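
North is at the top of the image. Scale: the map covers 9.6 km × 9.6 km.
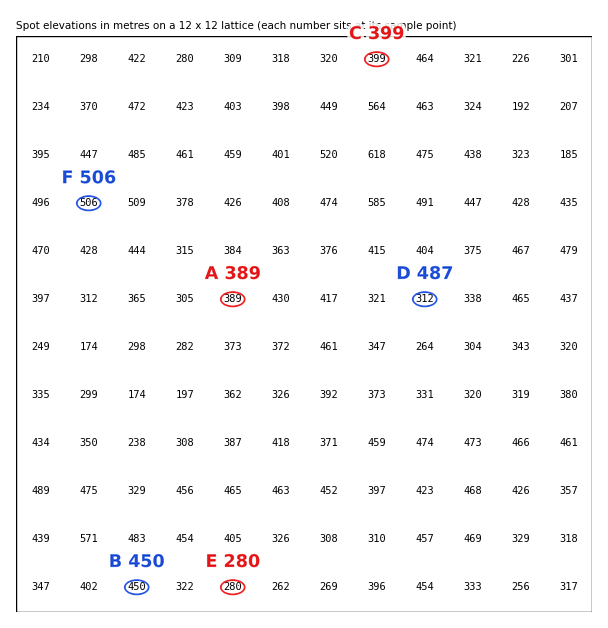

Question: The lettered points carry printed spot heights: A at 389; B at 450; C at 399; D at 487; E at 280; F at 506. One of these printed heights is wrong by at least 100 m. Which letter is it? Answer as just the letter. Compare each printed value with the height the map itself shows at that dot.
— D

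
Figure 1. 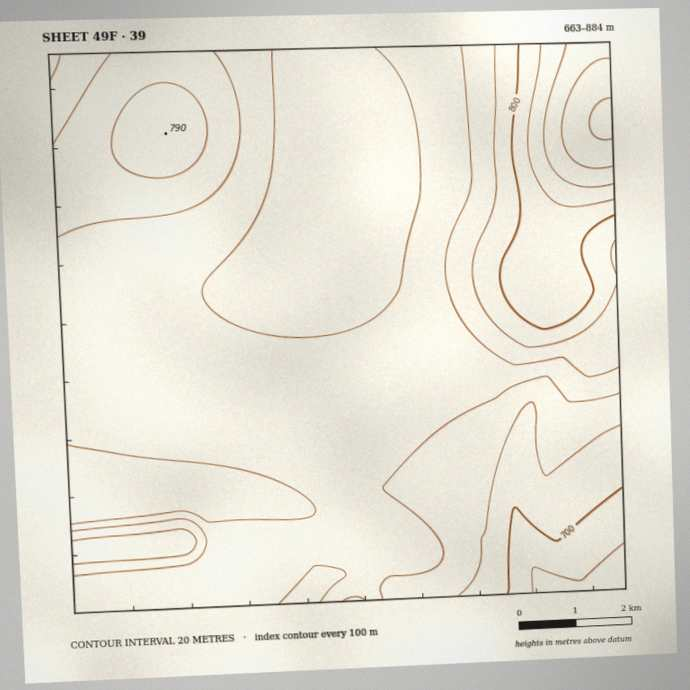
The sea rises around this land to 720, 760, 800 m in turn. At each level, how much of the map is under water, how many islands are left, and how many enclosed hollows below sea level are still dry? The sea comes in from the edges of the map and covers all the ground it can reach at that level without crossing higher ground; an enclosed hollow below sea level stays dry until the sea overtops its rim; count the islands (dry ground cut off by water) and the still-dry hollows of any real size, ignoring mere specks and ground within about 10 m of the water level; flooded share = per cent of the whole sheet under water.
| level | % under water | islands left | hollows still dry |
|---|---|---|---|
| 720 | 8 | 0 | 0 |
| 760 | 72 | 0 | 0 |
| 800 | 92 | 0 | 0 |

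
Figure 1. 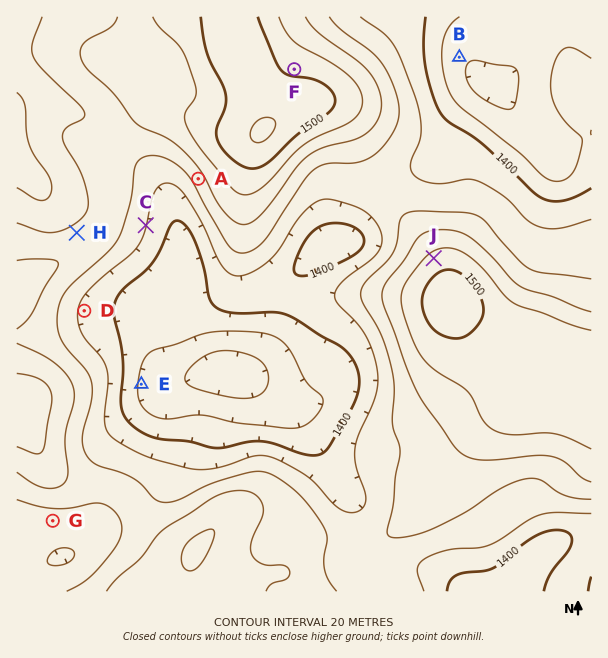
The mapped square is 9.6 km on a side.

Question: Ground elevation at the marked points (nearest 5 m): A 1450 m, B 1365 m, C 1420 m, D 1415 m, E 1375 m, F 1495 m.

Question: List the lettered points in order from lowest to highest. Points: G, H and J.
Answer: G H J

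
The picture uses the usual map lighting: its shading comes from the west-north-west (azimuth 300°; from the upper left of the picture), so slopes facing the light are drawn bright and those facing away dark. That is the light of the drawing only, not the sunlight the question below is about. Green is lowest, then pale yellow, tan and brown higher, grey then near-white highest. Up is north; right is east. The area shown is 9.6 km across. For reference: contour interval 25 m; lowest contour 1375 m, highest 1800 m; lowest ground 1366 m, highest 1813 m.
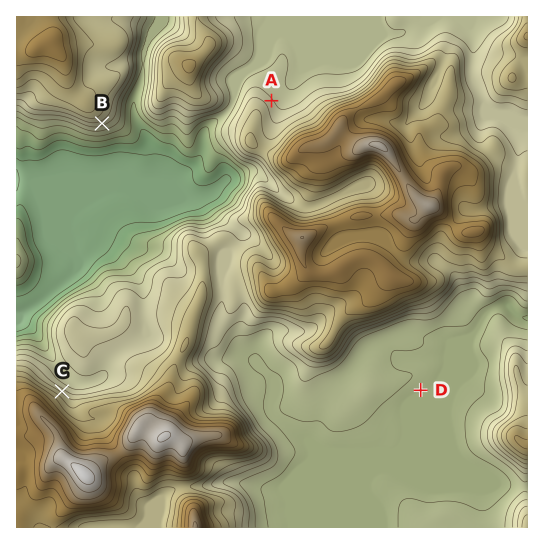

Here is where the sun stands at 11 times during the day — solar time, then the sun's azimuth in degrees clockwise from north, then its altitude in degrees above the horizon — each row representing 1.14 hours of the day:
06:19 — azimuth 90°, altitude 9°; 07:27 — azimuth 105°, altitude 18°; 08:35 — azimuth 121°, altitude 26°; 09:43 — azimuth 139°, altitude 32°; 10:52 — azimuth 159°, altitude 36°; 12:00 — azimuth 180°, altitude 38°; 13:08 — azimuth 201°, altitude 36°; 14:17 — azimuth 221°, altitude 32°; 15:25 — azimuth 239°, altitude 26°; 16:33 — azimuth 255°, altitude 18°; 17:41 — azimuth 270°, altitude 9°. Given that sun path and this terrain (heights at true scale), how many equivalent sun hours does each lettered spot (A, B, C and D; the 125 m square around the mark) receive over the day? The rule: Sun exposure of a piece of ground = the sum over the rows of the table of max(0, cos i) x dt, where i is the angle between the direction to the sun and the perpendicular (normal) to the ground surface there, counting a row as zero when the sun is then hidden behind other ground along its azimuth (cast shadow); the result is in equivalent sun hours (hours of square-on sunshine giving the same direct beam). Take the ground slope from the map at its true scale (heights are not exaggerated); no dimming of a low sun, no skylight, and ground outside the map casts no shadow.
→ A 4.8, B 6.5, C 3.6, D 5.4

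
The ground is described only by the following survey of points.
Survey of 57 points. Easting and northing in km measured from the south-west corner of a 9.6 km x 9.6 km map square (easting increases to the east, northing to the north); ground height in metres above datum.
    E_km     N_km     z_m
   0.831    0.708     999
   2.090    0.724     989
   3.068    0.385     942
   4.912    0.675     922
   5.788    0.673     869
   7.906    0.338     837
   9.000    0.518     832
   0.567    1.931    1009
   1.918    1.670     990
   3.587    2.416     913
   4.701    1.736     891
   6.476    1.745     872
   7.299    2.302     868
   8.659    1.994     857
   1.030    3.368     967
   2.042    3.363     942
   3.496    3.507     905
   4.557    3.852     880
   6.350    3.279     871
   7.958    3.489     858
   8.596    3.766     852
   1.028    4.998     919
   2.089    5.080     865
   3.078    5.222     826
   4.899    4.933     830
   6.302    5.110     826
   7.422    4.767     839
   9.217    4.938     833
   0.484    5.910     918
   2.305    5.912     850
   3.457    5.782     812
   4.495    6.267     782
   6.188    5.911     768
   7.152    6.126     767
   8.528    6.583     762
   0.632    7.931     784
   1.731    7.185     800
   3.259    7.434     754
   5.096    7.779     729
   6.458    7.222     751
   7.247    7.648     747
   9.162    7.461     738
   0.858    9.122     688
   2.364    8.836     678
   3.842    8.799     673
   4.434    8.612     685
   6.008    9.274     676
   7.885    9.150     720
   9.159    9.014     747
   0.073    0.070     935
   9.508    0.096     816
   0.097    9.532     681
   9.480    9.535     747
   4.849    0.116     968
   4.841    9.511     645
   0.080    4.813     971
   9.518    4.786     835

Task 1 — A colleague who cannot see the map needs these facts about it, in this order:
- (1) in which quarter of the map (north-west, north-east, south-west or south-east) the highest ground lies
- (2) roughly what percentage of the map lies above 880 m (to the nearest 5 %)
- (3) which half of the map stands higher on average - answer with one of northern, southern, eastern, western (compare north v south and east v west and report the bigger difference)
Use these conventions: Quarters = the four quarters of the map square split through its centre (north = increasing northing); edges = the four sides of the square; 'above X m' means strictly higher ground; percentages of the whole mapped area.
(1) Look to the south-west quarter for the highest ground.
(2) About 30 % of the map lies above 880 m.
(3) Taken as a whole, the southern half is higher than the northern.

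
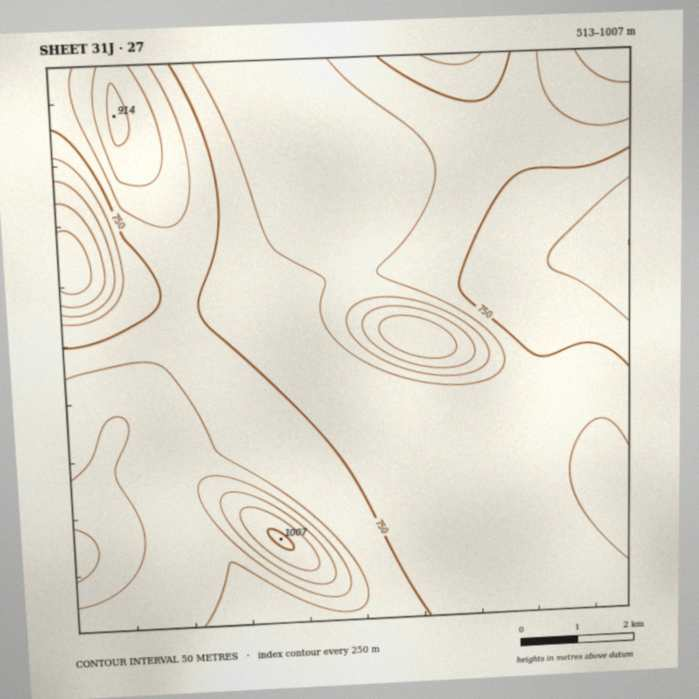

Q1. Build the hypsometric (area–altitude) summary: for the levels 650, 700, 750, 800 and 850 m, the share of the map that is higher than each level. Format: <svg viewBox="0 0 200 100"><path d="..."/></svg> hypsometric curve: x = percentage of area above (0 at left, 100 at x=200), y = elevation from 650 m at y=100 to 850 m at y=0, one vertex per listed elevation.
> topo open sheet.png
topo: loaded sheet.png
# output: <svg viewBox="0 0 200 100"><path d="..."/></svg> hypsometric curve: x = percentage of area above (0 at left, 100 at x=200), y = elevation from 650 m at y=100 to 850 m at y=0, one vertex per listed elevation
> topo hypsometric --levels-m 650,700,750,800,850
<svg viewBox="0 0 200 100"><path d="M191 100l-32-25-72-25-43-25-28-25"/></svg>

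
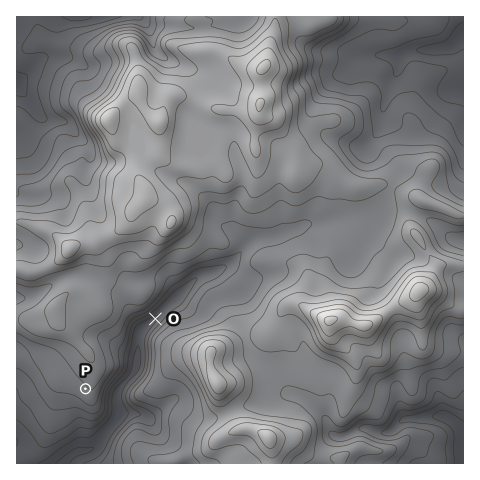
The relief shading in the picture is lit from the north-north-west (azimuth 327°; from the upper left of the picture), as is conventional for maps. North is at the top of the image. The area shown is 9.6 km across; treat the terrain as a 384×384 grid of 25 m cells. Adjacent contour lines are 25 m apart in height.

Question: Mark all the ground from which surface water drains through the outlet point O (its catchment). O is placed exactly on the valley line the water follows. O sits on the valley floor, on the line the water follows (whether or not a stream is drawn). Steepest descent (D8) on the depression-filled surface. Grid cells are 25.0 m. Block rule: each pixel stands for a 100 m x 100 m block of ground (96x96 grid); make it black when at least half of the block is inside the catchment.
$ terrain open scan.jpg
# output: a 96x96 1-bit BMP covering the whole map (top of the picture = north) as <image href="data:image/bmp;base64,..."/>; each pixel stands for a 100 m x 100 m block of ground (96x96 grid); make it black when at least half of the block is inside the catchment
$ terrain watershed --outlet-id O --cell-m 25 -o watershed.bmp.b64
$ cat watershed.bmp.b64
<image width="96" height="96" href="data:image/bmp;base64,Qk2+BAAAAAAAAD4AAAAoAAAAYAAAAGAAAAABAAEAAAAAAIAEAAATCwAAEwsAAAIAAAAAAAAA////AAAAAAAAAAAAAAAAAAAAAAAAAAAAAAAAAAAAAAAAAAAAAAAAAAAAAAAAAAAAAAAAAAAAAAAAAAAAAAAAAAAAAAAAAAAAAAAAAAAAAAAAAAAAAAAAAAAAAAAAAAAAAAAAAAAAAAAAAAAAAAAAAAAAAAAAAAAAAAAAAAAAAAAAAAAAAAAAAAAAAAAAAAAAAAAAAAAAAAAAAAAAAAAAAAAAAAAAAAAAAAAAAAAAAAAAAAAAAAAAAAAAAAAAAAAAAAAAAAAAAAAAAAAAAAAAAAAAAAAAAAAAAAAAAAAAAAAAAAAAAAAAAAAAAAAAAAAAAAAAAAAAAAAAAAAAAAAAAAAAAAAAAAAAAAAAAAAAAAAAAAAAAAAAAAAAAAAAAAAAAAAAAAAAAAAAAAAAAOAAAAAAAAAAAAAAD/gAAAAAAAAAAAAAH/+AAAAAAAAAAAAAP//4AAAAAAAAAAAAf//+AAAAAAAAAAAA////AAAAAAAAAAAB////AAH4AAAAAAAD////AH/8AAAAAAAB////gf/+AAAAAAAA////w///gAAAAAAA////////wAAAAAAB////////8AAAAAAD/////////AAAAAD//////////gAAAAP//////////gAAAAf//////////wAAAA///////////4AAAA///////////8AAAA///////////8AAAA///////////8AAAB///////////4AAAD///////////wAAAH///////////gAAAH///////////gAAAB///////////AAAAAf/////////+AAAAAP/////////+AAAAAH/////////+AAAAAD/////////+AAAAAB/////////+AAAAAB/////////+AAAAAA/////////+AAAAAAf/////////AAAAAAP////////+AAAAAAP////////wAAAAAAf//////+/AAAAAAAf//////4AAAAAAAA///////gAAAAAAAA///////AAAAAAAAA//////+AAAAAAAAAf////8AAAAAAAAAAP////8AAAAAAAAAAD////8AAAAAAAAAAB////4AAAAAAAAAAB////4AAAAAAAAAAB////wAAAAAAAAAAB////gAAAAAAAAAAB////gAAAAAAAAAAB////AAAAAAAAAAAB///+AAAAAAAAAAAB///4AAAAAAAAAAAB///wAAAAAAAAAAAA/8AAAAAAAAAAAAAA/gAAAAAAAAAAAAAAcAAAAAAAAAAAAAAAAAAAAAAAAAAAAAAAAAAAAAAAAAAAAAAAAAAAAAAAAAAAAAAAAAAAAAAAAAAAAAAAAAAAAAAAAAAAAAAAAAAAAAAAAAAAAAAAAAAAAAAAAAAAAAAAAAAAAAAAAAAAAAAAAAAAAAAAAAAAAAAAAAAAAAAAAAAAAAAAAAAAAAAAAAAAAAAAAAAAAAAAAAAAAAAAAAAAAAAAAAAAAAAAAAAAAAAAAAAAAAAAAAAAAAAAAAAAAAAAAAAAAAAAAAAAAAAAAAAAAAAAAAA="/>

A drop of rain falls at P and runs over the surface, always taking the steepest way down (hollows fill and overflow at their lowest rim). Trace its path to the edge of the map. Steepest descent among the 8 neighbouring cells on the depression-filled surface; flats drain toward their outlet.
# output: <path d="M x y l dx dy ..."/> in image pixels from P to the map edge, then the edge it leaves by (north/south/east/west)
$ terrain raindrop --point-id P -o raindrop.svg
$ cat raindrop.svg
<path d="M85 389l-9 9 0 19 2 4 0 30-12 7-7 5"/>
exit: south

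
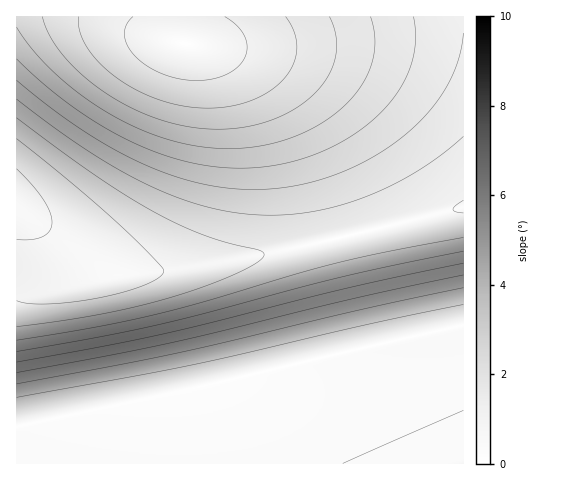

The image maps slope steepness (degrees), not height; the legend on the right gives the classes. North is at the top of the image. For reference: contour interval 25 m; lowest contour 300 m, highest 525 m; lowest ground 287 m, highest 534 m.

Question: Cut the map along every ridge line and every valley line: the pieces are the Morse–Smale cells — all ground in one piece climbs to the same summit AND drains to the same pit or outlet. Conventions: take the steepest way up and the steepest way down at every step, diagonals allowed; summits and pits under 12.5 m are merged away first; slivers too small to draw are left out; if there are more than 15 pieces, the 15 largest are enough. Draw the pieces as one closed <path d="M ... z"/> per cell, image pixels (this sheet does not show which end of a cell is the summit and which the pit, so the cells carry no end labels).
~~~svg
<path d="M463 16l-446 0-1 192 60 41 35 20 11 4 28 0 86-13 59-12 168-41z"/><path d="M463 207l-168 41-59 12-86 13-28 0-11-4-35-20-59-41-1 218 166-34 152-38 127-28 3-1z"/><path d="M463 325l-281 67-162 34-4 1 0 36 447 1z"/>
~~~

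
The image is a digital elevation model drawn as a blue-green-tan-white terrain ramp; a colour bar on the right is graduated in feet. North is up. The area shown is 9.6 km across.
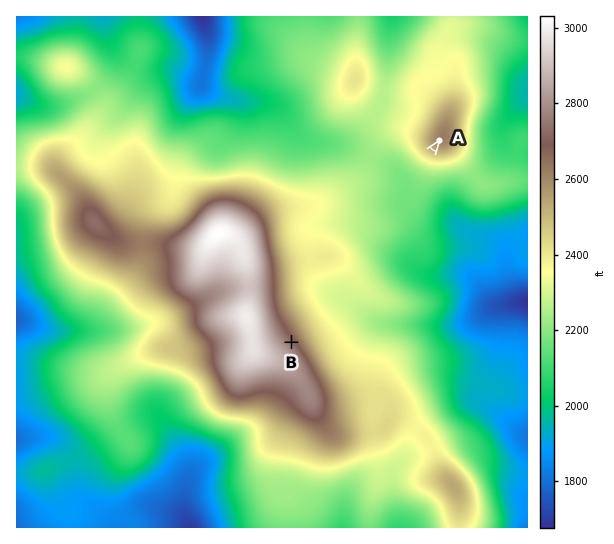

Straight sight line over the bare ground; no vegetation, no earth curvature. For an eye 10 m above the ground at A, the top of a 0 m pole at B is in view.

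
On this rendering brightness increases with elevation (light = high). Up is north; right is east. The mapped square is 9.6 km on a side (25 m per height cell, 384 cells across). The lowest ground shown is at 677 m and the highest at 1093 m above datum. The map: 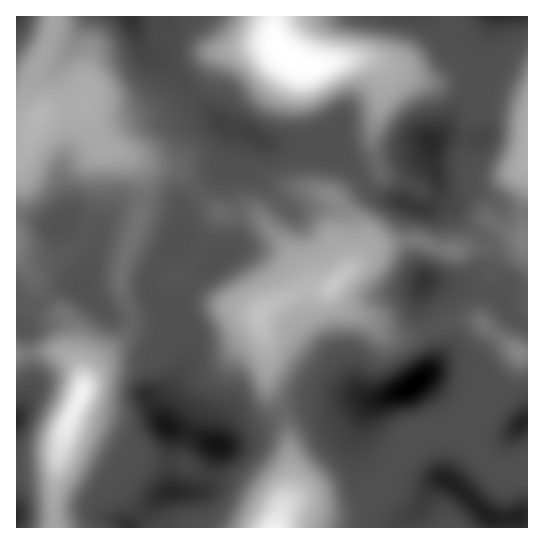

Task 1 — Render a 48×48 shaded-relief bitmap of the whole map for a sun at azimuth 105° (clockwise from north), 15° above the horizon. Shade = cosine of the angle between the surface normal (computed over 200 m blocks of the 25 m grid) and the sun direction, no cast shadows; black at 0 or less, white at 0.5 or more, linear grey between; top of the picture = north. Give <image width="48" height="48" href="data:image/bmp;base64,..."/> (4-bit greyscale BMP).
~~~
<image width="48" height="48" href="data:image/bmp;base64,Qk32BAAAAAAAAHYAAAAoAAAAMAAAADAAAAABAAQAAAAAAIAEAAATCwAAEwsAABAAAAAAAAAAAAAAABEREQAiIiIAMzMzAERERABVVVUAZmZmAHd3dwCIiIgAmZmZAKqqqgC7u7sAzMzMAN3d3QDu7u4A////AAAG3rqqlmZ3d1EAA4zc3tuZmYd3eaqYdxAH7rmZmHZmd2MAAmrMztuYmZh3iql4mSAH78mJmph2ZlQAAVm83tqIiZl3mZdoqjEG39qImrqHdlQgAUerztqIiJqYmGVomTAGz/yYiaqYiHVBAUaKzcmIiJu6hlZ4iCAFz/6oiamIiXVDADaby6h3iJq6hmd4iBAEv//JiJmImoUzIBasuph3eImph3iIdwACrv/qiJmImoYzQha8qYh3d4iIiIiYdgAAjv/8qrqHiYdUVCa7qYh2Z3iIiIiahgAAXf/9u8p2eIdmZVeqmZl2VneIiIibuSAACv/+zMl2eId2ZnmqmZmGVFVneIiKzGMABu//3Kh3d3d1V5qpmqqYdUM1Z4iJq4YgAb//7Jd3d4h0SMypqqqqqWMiRniImZhAAI//7Jh3d3h0ON26qqqazKcxJXiIiKhRAXzv25mHd2d0SM7bmamJvdtyJXh3eKhURXnO2piIdlVlWL3cqZiInN2lNXdlZ4ZEZ4ms2piIdjNVaKzdyph3mry4ZndUV3UjV4iaupiIdjJGearN25h3m6qph3ZmeHZEV4mHipiIdSJFeamsy6mJq6mIh2aIiHdVaJmGeZiIZCNVeamZqqmavKh3dleZiIdmeZh2iZiHUhRVaJmYmaq6u6h3dmeYd4h3iIdnmpiHUhNVZ4mYebzMu6hmd3eId3iZiIdXqoiIdSEkVmd3aL3d3Ll1Z3eId4iZmIZXqoeIh1MiNWZ3ZpvO/sqGZ3eId5mZmYZWq5iIiHZCI1Z3dmm879uHeZiHZrqYiIdVi6mIiIhlMjZ3d2eaztqHiamGZruoiIdlermIiIh2Q0ZmZ3eJvLmIeJmGVruod4hlabqYeIh2RGdkRnd5qoiId3d2Zruoh3h1aLqYd3iGV5hjNnd5uod3ZmZ3Zruph3h2Z6uYdniGaJhkVniaqYh2ZlZ3ZrvKmHiHZ5qodnd2eIdmZ5qqqoiHZmZ2VbzbmIiYeJqoiId3d2ZmaKupqoiYZnZVVavbmImZiaupmYh3dmZmeJmHmpmXVnUjVprLhnmZmqupqYiId3Znd4dnm6mGVnURRpq7hmiJmrupmYiIh3d3iHdoq6mGVnYgJYmrl2eImrupmZiIh3d4iHZZy6qGRncwA3iamHiJqqqYiZiIh3eIiHVJ3bqWVodAAneZmIiauqmYiZiId4iZmHQ43sqYZnhRAWeJiImru6mYmZh3Z4mruoQmz9uZh3hiAWZ5iImsypmYiIh1Vnis7aUlruyqmHhiAHd4h4msy5iIiIdTNWec78dFi93LuYh0AGeHd4m9yoiId4dSNFaL79qHiazMyoh1EFeIdorNuYiHZnZTJGeJve25mZvMuYiGMCWJdorMuYd2RGZTJHiIirzLqazbmIiHUgJ5l3rMuYd1IkZCNXiIiJqqmazKiIiHZQBJqHnMqHd1MSMhNomZh3d4iJqpiIh3dgAouom7l2d2UxEAFYu6qYd3d4iIiIiHdwAHzaiahmd3dTAAFJzLu6h3d3d3iJmHZg=="/>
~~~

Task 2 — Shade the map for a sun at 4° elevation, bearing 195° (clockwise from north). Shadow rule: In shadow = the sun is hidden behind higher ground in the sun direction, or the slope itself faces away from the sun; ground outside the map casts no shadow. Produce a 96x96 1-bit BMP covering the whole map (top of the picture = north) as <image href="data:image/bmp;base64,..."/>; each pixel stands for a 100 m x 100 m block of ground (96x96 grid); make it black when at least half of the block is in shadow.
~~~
<image width="96" height="96" href="data:image/bmp;base64,Qk2+BAAAAAAAAD4AAAAoAAAAYAAAAGAAAAABAAEAAAAAAIAEAAATCwAAEwsAAAIAAAAAAAAA////AAAAAAAA/+AAAAfwAAAAD/8A/8AAAA/gAAAAH/8AfAAgAA/gAAAAP4AAeAB/8AfADAAAf4AAeAA/+AfAHgAA/wAAOAA//AP4PgAD/gAAAAAf+D///gAH/AAAAAAP8D///gAH+AAAAAAAAB///gAH+AAAAAAAAB///gAD4AAAAAAAD5///gABwAAAAAAAP////gAAAAAAAAAA/////gAAAAAAAAAB/+///gAAAAAAAAA//+f//gAAABwAAAB//8f//gAAAB+AAAD//4P//wAAAB+AAAH//AP//wAAAB+AAAH/4AH///AAAA+AAAH+AAD///4AAAcHAAP8AAB////wAAMHgAf4AAA////8AAAHgB/gAAA////+AAADwB/AAAAf////AAADwB+AAAAf////AAABgA8AAAAP/4//AAAAjwAAAAAP/4f/gAAAH4AAAAAH/wH/gAAAH4AAAAAH/wD/gAAAH8AAAAAD/gA/AAAAH8AAAAAB/AAfAAAAH+AAAAAB+AAAAAAAH/AAAAAA+AAAAADgf/AAAAAAcAAAAAP///AAAAAAAAAAAAf///gAAAAAAAAAAB////gAAAAAAAAAAD////gAAAAAAAHAAH9///gAAAAAAAPgAP9j//gAAAAAAAfgA/8h//gAAAAAAD/wB/8B//gAAAAAAP/wB/8B//gAAA4AAP/4B/8B//gAD4+AAH/4A+AB//gAH//AAD/4AeAA//gAH//gAA/wAAAAf/gAD//gAAPAAAAAP/gAD//AMAAAAAAAP/gAB/+AOAAAAAAAH/gAB/+AHgAAAAAAD/gAA/+AH4AAAAAAA/gAA/+AD4AAAAAAAHgAAf+fB4AAIAAAADgAAP8/A4YD/AA4ADgAAP5/g4///AB4ABAAAHh/n7///AD4AAAAAAD//////ADwAAAAAAH/////+AAAAAAAAAP/////+CAAAAAAAAf/////+OAAAAAABw//////+eAAAAAAB5//D///8cAAAAAAD7/8D///wAAAAAAAB7/gf///wAAAAAAAAx/H////gAAAAAAAAA//////gAAAAAAAAAP/////gAAAAAAAAAD/////AAAAAAAAAAAf////AAAAAAAAAAAP/8/+AAAAAAH4AA4D/4f+AAAAAA/8ABwB/wf8AAAAAB/+gBgAfgP4AAAAAD/8BgAAPgH4AAAAAD/8AAAADADwAAAAAD/8AAAAAAAAAAAAAB/4AAAAAAAAAAAAAB/4AAAAAAAAAAAAAA/4AAAAAAAAAAAAAA/4AAAAAAAAAAAAAB/4AAAAAAAAAAAAAD/4AAAAAAAAAAAAAH/4AAAAAAAAAAAAAP/4AAAAAAAAAAAAAf/4AAAAAAAHwAAAA//4AAAAAAAPwAAAP//wAAAAAAAfwADAP//wAAAAAAA/wADgP//wAAAB////wAHgH//gAAAH////wAHwD//APAAf////wADwH//AfwAf////wADwP/+Af4A/////gAPwP/+AP4B/////gf/wP/8AP4B/////g//wf/8AH4D/////h/8="/>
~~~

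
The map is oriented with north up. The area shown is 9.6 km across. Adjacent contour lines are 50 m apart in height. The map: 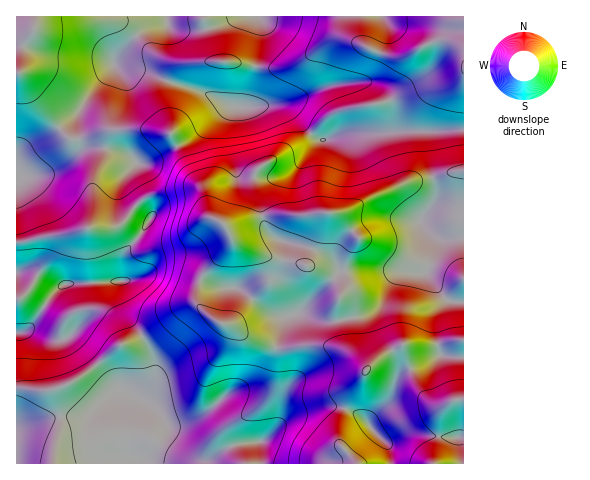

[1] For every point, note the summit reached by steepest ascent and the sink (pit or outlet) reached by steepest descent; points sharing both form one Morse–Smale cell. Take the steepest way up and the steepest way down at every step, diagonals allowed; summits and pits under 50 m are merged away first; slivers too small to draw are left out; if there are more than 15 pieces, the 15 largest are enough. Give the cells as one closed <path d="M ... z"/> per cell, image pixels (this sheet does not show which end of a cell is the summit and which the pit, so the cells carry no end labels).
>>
<path d="M463 130l-39 2 3 2 2 28 7 27-2 14-13 17 0 3 13 19-4 20-5 11-22-1-5 2-9 11-7 19-7 7-11 5-28 6-14 0-20-8-16 3-8 20-4 33-4 9-5 6-8 3-25 4-30 23-22 9-12 0-15-18-20-11 8-2 6-5 8-16-2-16-12-20-11 7-12 3-31 27-23 13-15 4-32-2-1 75 447 1z"/><path d="M232 106l-9 4-24 24-12 8-19 8-21 13-10 0-15 17 1 14 11 12 17-12 38-6 8 1 7 8 5 18 16 10 7 14-6 11-19 20-8 13-3 17 4 7-4-3-11 2-43 30 11 20 2 16-8 16-6 5-8 2 20 11 15 18 12 0 22-9 30-23 25-4 8-3 8-10 3-28 10-30 16-3 20 8 14 0 32-7 14-11 7-19 9-11 5-2 22 1 6-16 3-15-13-19 0-3 13-17 2-14-7-27-2-28-3-2-81 2-16 6-7 0-5 3-22 28-15 6-21 0-15-5-5-7-6-27 0-15 4-14z"/><path d="M258 16l-91 0-1 7-14 3-13 8-23 23-3 11-21 23-13 21-27 23-21 12-14 11-1 84 6 0 63-14 24 0 11-3 15-18-12-13-1-14 2-5 13-12 10 0 21-13 19-8 12-8 24-24 8-4 4 3-4 14 0 15 3 20 5 11 7 6 11 2 21 0 15-6 22-28 4-3-6-4-27-29-40-1 6-16 7-38 2-28z"/><path d="M463 16l-204 0 2 16-2 20-7 38-6 16 40 1 22 25 11 8 8 0 16-6 120-4z"/><path d="M136 207l-16 18-5 2-30 1-69 15 1 145 32 2 15-4 23-13 31-27 12-3 12-8-20-22-6-11 0-17 6-5 2-27 26-33z"/><path d="M166 16l-149 0-1 143 8-8 21-11 28-21 6-7 13-21 21-23 3-11 8-9 22-19 20-6 2-2z"/><path d="M194 188l-43 6-7 4-9 9 15 13-26 33-2 27-6 5 0 17 6 11 21 23 37-27 9-5 8 0 0-13 6-15 29-35-7-16-16-10-7-22z"/>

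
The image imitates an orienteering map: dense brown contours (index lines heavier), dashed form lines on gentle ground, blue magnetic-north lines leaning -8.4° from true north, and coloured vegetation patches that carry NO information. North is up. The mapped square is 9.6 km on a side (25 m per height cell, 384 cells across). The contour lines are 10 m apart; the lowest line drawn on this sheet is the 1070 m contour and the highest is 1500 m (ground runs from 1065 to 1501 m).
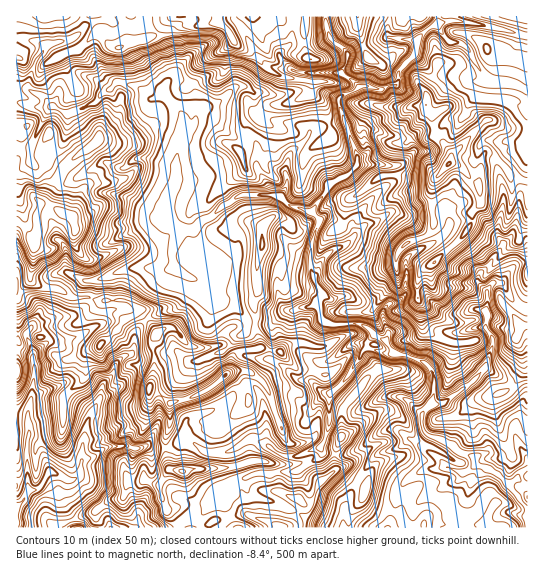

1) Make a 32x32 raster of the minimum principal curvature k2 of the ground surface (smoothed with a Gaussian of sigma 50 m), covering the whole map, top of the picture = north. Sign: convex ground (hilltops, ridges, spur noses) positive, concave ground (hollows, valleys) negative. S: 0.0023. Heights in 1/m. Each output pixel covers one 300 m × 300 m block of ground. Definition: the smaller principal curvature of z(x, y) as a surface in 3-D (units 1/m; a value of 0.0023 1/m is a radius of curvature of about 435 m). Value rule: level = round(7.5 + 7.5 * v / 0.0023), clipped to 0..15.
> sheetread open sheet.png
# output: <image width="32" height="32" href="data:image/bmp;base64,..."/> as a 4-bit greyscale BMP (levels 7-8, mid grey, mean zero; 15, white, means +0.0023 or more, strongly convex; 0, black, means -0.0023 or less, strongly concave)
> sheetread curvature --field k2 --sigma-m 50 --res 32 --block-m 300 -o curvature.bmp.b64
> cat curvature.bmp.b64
<image width="32" height="32" href="data:image/bmp;base64,Qk12AgAAAAAAAHYAAAAoAAAAIAAAACAAAAABAAQAAAAAAAACAAATCwAAEwsAABAAAAAAAAAAAAAAABEREQAiIiIAMzMzAERERABVVVUAZmZmAHd3dwCIiIgAmZmZAKqqqgC7u7sAzMzMAN3d3QDu7u4A////AFiFdlVWd4ZWdmVmZnh3d2RIZmaFV2d3ZleGWGZ2d3iDRHZld1VmZneHZkZ2d3doVUZFVoZHl2ZUVWd0dmZlVFVFZlRzRmRFdjNERVWGZUV2RoZFJCZWh1R2Y5VWVDWGdlZ3Nmc2R4d1hWJnZXKHdmZGdkWGVkNXhWZTdFhCRnh2RFZyVYVnZHZnUVhTVjFYhmN1c0N2ZWdnZVkGd4YnNFdDh2clZ1Q1RFZUYGEAV2F3RFZoY4V2ZWZ2d0MyaHeRdzV3RHR3dWdVZ1AAITZVQGd0VXdnVWZ2ZkM1hkNnVEFmZXd4d1Znd3hYU0ViFHZiZmVUIlZ3d3d3Zyd2dgZVM0dGRIZFd3d3d2clhmcIhUVkSFRUd3Z3d2hmFDZnU2d2R1dIdlZ3VodnSBh0ZWZmhUVneHdmdoZHd3UTZlRFdnZFaGdmVnaIYjIERIZWZ2ZoRmVldndnd3Z1R3E3ZVd1d1dmd1VGZ3d2dkZ3UkM4dmZmZ2d3hmd3Z3d1eHFYMldXZnV2eHd3Z3Znd2gkVVZ1dWaFdXd2d3d3d2VmBldXZGh2ZVY1Znd3Znd4dgl2d2dVZ1ZohFV2dnREVWQQACdmZmZWZVVWZlVVZ1EAB4Q1Z2Z3g4dmhmU0hmdHiQaHFHc4d2VFZ3eGZChXdmBFUzNTaHV4eFZ3Z3d1d3ZwiHV1JDNX"/>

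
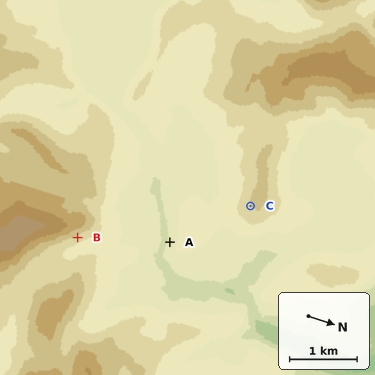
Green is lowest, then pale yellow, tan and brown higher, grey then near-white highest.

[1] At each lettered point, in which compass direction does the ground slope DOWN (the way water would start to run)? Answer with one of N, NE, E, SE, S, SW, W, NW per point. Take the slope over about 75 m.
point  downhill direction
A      S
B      NE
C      SE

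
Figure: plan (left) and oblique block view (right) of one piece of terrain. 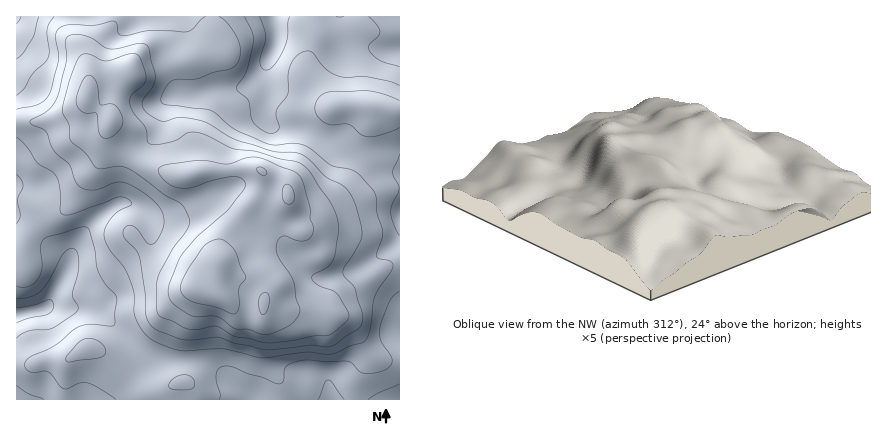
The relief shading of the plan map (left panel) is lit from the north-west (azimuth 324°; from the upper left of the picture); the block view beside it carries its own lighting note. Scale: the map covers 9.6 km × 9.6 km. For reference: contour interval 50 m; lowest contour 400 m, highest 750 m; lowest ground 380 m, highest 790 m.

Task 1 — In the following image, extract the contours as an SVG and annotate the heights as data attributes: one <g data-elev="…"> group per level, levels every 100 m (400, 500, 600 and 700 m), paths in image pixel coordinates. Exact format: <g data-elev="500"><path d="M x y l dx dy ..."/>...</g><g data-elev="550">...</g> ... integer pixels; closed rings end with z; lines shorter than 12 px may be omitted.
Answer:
<g data-elev="400"><path d="M16 308l18-3 16-5 2 1 2 5-2 4-4 4-18 4-14 5"/></g><g data-elev="500"><path d="M219 400l1-6-3-12-1-8 2-5 6-3 8 1 15 7 15 3 16 7 4-1 2-2 0-11 2-4 6-3 10-3 46 1 4 3 8 8 5 2 13-2 8-3 5-5 1-4-11-20-1-12 10-27 4-5 6-5"/><path d="M16 286l6 1 8-1 4-3 5-5 3-12-1-20 3-8 36-11 6 0 2 1 7 20 3 24 8 12 10 13-1 27-5 2-22-2-10 3-24 19-25 12-4 4 0 4 2 4 5 2 12-1 4 1 16 17 4-1 12-5 8 0 10 4 18 13"/><path d="M400 235l-7-11-2-12 1-8 7-14 0-4-6-14 7-18"/><path d="M16 174l5 6 2 6-5 12 2 18-4 8"/><path d="M400 86l-10-5-22-4-22 0-8-1-13-8-13-16-8 0-8 5-6 11-2 8 0 18-10 14-2 4 3 16-5 5-8-1-13-10-2-4-3-18-12-12 11-18 6-28-1-10-7-16"/><path d="M54 16l-5 8-2 6 2 20-1 8-15 16-9 14-8 7"/></g><g data-elev="600"><path d="M264 350l46-5 20 1 28-16 3-4 2-12-8-24-11-14-1-4 2-6 14-22 3-8-4-21-7-21-7-8-19-9-15-17-10-6-26-3-36-10-10-5-20-12-8-4-20-3-18 4-13-7-6-6-1-6 11-16 2-10-6-28-3-4-8-1-28 6-6-2-10-7-8-4-10-2-8 2-3 6 1 20-9 36-9 12-16 10-2 2 16 10 7 18 16 14 6 18 5 5 6 3 8 0 20-7 10 0 22 11 15 16 3 8 0 8-6 12-4 6-6-1-10-13-6-4-6 0-3 6 2 6 11 12 3 6 6 38 1 20 3 8 7 8 24 9 12 1 26-3 18 6z"/></g><g data-elev="700"><path d="M263 334l9 0 16-8 7-6 5-8-7-32-14-22-3-10 2-8 4-4 20 5 6-2 5-5 0-6-3-10 0-10-9-30-9-7-28-12-8-2-10 1-18 6-30-4-28 4-9 2-3 4 4 8 8 6 8 4 14 0 20-7 20-4 8 0 5 5-1 6-15 20-31 28-16 18-12 28-2 12 5 10 17 11 8 2 18-1 18 12 14 1z"/><path d="M103 138l7 0 6-5 6-7 0-8-3-8-5-5-4-1-10 0-4-22-4-6-4-1-4 4-4 9-4 10 0 6 3 6 5 2 12 1 3 19z"/></g>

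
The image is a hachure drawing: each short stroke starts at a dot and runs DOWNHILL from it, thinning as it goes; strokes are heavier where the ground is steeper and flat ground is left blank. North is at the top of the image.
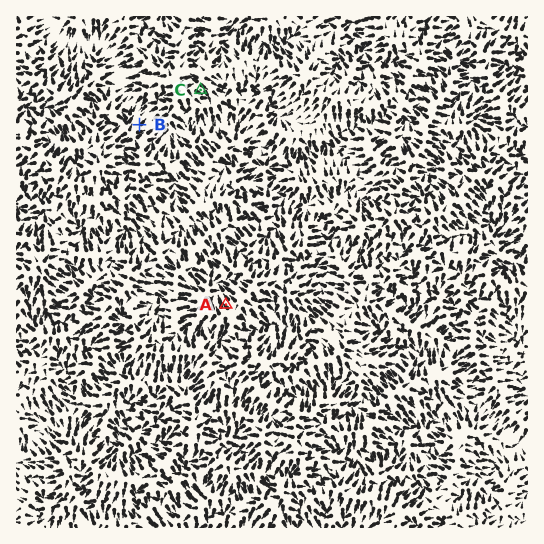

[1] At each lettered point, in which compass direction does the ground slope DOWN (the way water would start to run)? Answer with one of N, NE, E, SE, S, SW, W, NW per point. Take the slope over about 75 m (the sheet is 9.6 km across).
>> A NW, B NE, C SE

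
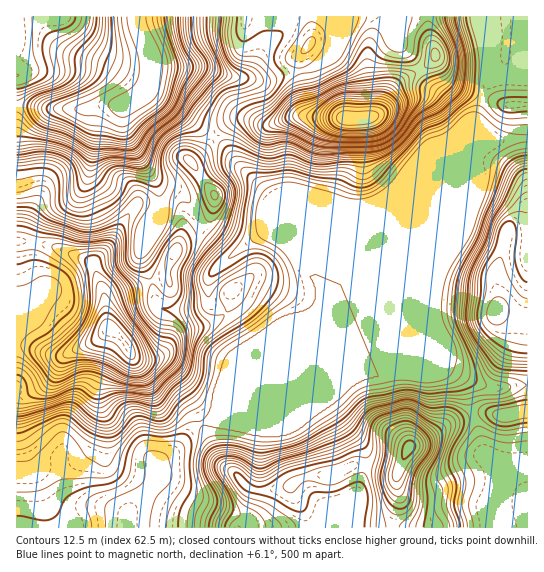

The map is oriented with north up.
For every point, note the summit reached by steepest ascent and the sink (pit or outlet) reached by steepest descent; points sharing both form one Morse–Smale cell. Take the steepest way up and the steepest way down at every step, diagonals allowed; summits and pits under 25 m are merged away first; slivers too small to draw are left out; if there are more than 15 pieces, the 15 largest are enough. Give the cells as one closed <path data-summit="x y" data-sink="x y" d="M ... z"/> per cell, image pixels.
<path data-summit="347 118" data-sink="127 527" d="M527 16l-98 0-1 13 8 26-1 3-9 9-28 16-7 8-11 20-6 5-12 3-65-3-30 9-21-6-7 0-10 4-13 11-1 4 13 12 9 15 36 34 18 40-22-11-48 36-12 14 0 24 22 17 14 24 0 6-20 51 235-235 7-15 4-5 12-6 31 1 14-2z"/><path data-summit="495 311" data-sink="127 527" d="M527 139l-44 0-12 6-4 5-7 15-236 236-11 12-4 8 5 2 32 0 112-47 25-7 26 0 14 3 19-7 31 16 18 7 36-3 1-64-32-11 1-21-2-7 0-11 8-18 2-15 23 0z"/><path data-summit="110 330" data-sink="127 527" d="M202 228l-15 7-7 7-9 17-4 20-9 0-47 17-4 5-2 5 4 23-14 12-29 14-5 4-6 15-9 10-19 11-11 2 1 131 110 0 1-15 28-30 0-18 14-10 27-30 12-4 15-22 21-50 0-6-14-24-22-17 0-24 4-7 19-16z"/><path data-summit="110 330" data-sink="145 42" d="M125 105l-27 0-12 4-70-3 1 290 10-1 19-11 9-10 6-15 5-4 29-14 14-12-4-23 2-5 4-5 47-17 9 0 4-20 9-17 7-7 14-8-14-29-6-6-20-8-20-23-17-35-1-15z"/><path data-summit="409 447" data-sink="127 527" d="M441 367l-16 5-16-3-32 2-19 5-112 47-40-2-9 4-27 30-14 10 0 18-28 30 0 14 181 1-4-13-13-22-1-7 4-5 12-5 26-1 20-10 13 0 17 6 15 1 13-27 18-8 24-16 20-6-9-32-7-7z"/><path data-summit="347 118" data-sink="145 42" d="M427 16l-290 0-1 6 16 39 0 17-4 12 66 47 11-12 14-6 7 0 21 6 30-9 46 3 19 0 12-3 6-5 11-20 7-8 28-16 9-9 1-3-7-20z"/><path data-summit="17 75" data-sink="145 42" d="M135 16l-118 0-1 89 25 3 45 1 12-4 28 0 15-8 7-7 3-7 1-22-5-16-10-18z"/><path data-summit="409 447" data-sink="495 527" d="M473 416l-28 9-16 12-21 12-12 29 3 25-6 16 1 9 134-1 0-60-13 1-13 12-3-14-15-12-7-28z"/><path data-summit="214 195" data-sink="145 42" d="M149 91l-25 16-1 12 4 15 24 40 10 10 20 8 6 6 15 29 10-14 3-18-24-33 18-17 4-8z"/><path data-summit="409 447" data-sink="145 42" d="M366 465l-13 0-20 10-26 1-12 5-4 5 1 7 9 14 9 21 83-1 0-8 6-16-3-20 1-10z"/><path data-summit="214 195" data-sink="127 527" d="M214 137l-5 8-18 17 24 33-3 18-11 14 29 28 5-2 34-25 20 11-1-6-15-34-36-34-9-15z"/><path data-summit="507 415" data-sink="495 527" d="M527 411l-16 4-33-2-5 2 11 39 15 12 3 14 13-12 13-2z"/><path data-summit="495 311" data-sink="145 42" d="M513 237l-8 1-2 15-8 18 0 11 2 7-1 21 22 9 9 1 1-81z"/><path data-summit="507 415" data-sink="127 527" d="M442 365l-5 1 16 7 11 10 10 32 37 0 17-5-1-25-36 3-18-7z"/>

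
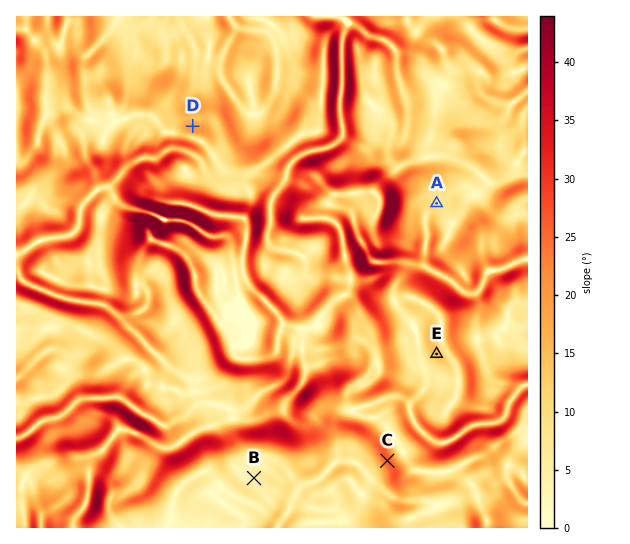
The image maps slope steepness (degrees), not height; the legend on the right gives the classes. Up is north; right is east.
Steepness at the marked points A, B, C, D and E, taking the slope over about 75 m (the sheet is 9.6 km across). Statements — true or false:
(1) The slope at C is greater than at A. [true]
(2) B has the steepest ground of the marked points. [false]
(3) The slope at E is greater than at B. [true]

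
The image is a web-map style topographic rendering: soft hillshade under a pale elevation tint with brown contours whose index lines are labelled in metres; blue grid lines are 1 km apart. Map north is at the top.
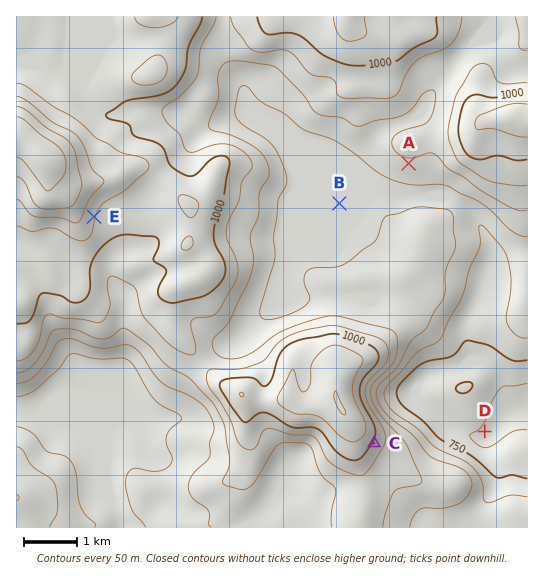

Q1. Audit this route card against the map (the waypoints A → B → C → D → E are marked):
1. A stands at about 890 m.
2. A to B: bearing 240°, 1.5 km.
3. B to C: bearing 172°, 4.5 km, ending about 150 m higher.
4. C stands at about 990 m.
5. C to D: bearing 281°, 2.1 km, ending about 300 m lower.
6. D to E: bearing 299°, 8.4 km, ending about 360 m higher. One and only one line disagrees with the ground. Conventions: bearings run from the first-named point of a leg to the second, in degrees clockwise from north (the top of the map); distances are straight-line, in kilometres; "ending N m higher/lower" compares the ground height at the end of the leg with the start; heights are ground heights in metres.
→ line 5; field bearing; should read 84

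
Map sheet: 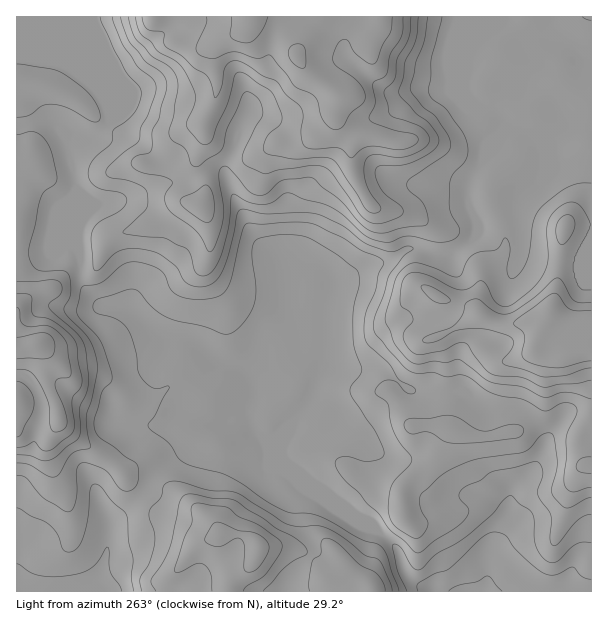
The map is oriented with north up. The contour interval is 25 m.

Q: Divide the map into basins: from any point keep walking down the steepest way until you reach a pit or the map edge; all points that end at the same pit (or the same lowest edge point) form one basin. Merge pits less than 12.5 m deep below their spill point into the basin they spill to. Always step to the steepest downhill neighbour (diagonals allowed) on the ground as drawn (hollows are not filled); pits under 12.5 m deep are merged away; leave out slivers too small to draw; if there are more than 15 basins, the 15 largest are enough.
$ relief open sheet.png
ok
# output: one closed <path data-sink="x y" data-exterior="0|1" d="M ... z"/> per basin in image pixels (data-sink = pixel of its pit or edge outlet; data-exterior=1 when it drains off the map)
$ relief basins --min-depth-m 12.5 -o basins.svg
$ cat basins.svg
<path data-sink="480 591" data-exterior="1" d="M591 16l-574 0-1 383 7-1 25-13 10 25 3 15 20 17 24 14 23 24 25 13 45 17 13 9 8 15 26 1 6 3 7 9 30 0 18 6 12 10 7 15 8 6 30 0 5 2 4 6 219 0z"/><path data-sink="17 591" data-exterior="1" d="M48 385l-32 16 0 190 212 1 4-14 14-8 7-7 6-14-1-4-13-10-26-1-8-15-13-9-45-17-25-13-23-24-24-14-20-17-3-15z"/><path data-sink="287 591" data-exterior="1" d="M288 547l-28 0-7 16-7 7-14 8-3 6 0 7 143 0-4-5-5-2-33-1-5-5-7-15-7-7z"/>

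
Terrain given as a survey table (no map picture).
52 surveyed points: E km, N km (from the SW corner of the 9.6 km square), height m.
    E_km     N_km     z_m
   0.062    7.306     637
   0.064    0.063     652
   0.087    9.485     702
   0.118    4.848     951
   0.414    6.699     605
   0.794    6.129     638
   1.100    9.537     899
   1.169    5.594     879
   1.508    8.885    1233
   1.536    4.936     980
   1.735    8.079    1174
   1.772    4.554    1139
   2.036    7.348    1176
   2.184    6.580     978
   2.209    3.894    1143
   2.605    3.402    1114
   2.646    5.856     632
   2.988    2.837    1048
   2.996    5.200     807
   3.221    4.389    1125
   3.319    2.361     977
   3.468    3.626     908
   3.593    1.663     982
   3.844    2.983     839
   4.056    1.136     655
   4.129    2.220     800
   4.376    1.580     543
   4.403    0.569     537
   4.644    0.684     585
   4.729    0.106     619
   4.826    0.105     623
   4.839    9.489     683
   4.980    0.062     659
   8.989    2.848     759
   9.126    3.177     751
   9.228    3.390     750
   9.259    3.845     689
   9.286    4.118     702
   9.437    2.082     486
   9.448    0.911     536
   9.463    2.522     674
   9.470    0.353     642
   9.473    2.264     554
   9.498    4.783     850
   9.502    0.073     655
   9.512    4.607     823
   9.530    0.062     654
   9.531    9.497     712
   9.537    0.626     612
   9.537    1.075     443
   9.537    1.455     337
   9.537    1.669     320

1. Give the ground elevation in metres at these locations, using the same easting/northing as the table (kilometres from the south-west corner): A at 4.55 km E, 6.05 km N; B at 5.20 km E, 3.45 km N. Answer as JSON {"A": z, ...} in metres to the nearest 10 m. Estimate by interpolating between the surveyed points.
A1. {"A": 900, "B": 950}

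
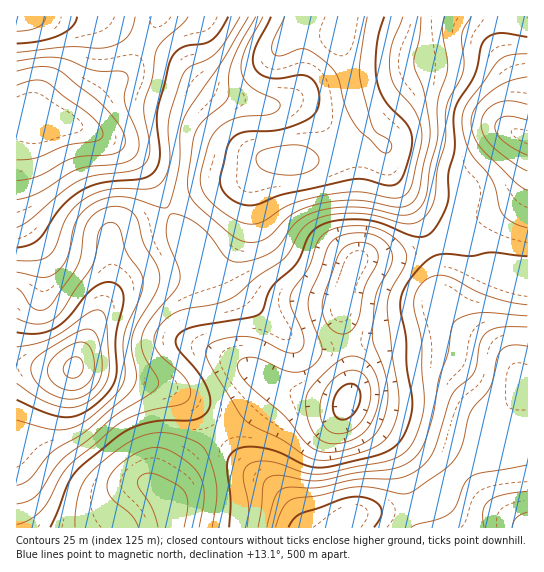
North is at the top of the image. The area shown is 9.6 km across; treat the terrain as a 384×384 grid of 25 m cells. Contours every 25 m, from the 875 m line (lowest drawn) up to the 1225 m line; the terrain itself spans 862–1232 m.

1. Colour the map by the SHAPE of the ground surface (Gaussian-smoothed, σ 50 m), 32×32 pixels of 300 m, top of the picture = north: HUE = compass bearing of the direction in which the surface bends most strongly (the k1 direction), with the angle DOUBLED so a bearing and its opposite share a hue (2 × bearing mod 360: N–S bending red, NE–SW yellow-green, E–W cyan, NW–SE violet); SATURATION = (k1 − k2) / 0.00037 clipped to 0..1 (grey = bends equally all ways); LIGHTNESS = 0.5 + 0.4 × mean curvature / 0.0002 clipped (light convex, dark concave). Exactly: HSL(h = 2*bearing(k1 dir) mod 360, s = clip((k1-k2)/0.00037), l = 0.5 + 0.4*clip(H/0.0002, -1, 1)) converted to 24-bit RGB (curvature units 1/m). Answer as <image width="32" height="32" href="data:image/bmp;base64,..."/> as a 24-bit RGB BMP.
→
<image width="32" height="32" href="data:image/bmp;base64,Qk02DAAAAAAAADYAAAAoAAAAIAAAACAAAAABABgAAAAAAAAMAAATCwAAEwsAAAAAAAAAAAAAubtBj8NIO61XQYiATmiBZo6Wi7KUu7ubk0+iIxhmHzZqXWaHs4x9mXJuKFJvPZeF3uWi1syzlXvDpXPM2aLJ26nPmIjJT2/DSE2bnV1uootsXbBwVrVXkHBUc0FNaGZFprpynNVxPLdeMHl2QXx9UKZ8aa92o3Vsly9zUytgKENSQGZkpoJcsHJYRWtrJaJqje+KvefXfonwoYz449X15df0zLXzlFzygSTqu3rMwrC5jKyQhGlXeDo5e0I8dVxDvMKoz9WZb6BQK1VFLWU+RY4yWX0zZUUydipGdURgP1RcMFZTeoJSrpJtca2fP/W3j/+4ffjQLIL3ZFzx2MHs58nt0ozquTv3oDHyyo3a2Ka8xm2Xq0OOnFKQmGeeiW+lvp2l3ZqNx1ZEVVgyJVMdQm8iTmApQEkxXEdYfWByX1d0OWVzSaqWkdC5qujhnffef/iiJdNTGGBbLGZ4q32d0YSk2U261yDdxSnU0VWW32VwzmKHvmC8oXS2h32yeH+4qIGL2myE8kx5wj9OTINALng+Q2tIPV5OOVlRV2ZWYnx0PLClNOa+cOiygeClc893rM1Neo8sEjsbCzokPWYynkYqnRcWfiAwgChKwio64HRTwX1roHKUpX6klIqge4aek11hvThQ7Tda5nJ0trWBQo2DRWVsUFtaOVBGPGRCSZ1FKspTGMpYJMsrZL8wiqM1uJ0rsqMsKHIhBy8eEiQfYRwamiINe0AmXzxCpU1Q25t2x515k3ZzkoB4mZB+hX15fzQrhywdyFEa9LFM2tBjTXtqOEllVlN3UWSBSZCFTcBgQdNdJ79mMrRSVqVIeIxVqZRQyqhJgaIzCywdCyEoQhw+wignrW5FUGJdgHNg0qp+0KSJon2Hl4CAnIZ4iXBthio8oDA4z3A3+Nde3+xlR5dzJW2WNHjEVHDLbZ7Mj9vOh+DQVs3ZULbDaJacgG+BmnBb0IhF06AsHkMfCCQrEBgjn1M20YdEbm1NUHRJs8hpyMKarJGysX2urXKFmW58fkrCtHHY4qza8efa5e/cecXkE5b/FYD/UIDtlr3ouOPql9DdXI7FUl2aflp/f0pWk0Iz1GwZ8ZUWZVMsDh8lCyYoU2cn069BkYpdTp9iZ9VjjMCGnHKhuk2MvGt1pYmbUXPtfXr44tT37N/k4urhrsvvJXr/BmH/Qo3vjr3ep77Km3urgkV6aDlMZzQ4bSUrkDIf2ZIr2KxnsEVzFhNFBCIvG31Ug8FkhaiGcbqHZ9Bebp1TbUVWnUxXwbWMk7elT537WI//zsz48tne9d/WxpzENl2YImGLN4aTXYpUm2Y9iS4gZhsbXi0kWCkoZiw3q3pQsdmZrNjVmWvuYiD/ACfUELXWYMWghaSPmrF7lblhc3dYXktrd6F3r86hkq2WRcDuBon/Wl3X+tHS/9PM82ZgaUQ6HjYeHy4YRTscbD0Vci0WcjgnbEg9Z0diVnSWotrB1PXhidvmJjH6cCv/cCr/RmPKXpSSiodkurthm7hnWneJUH+ohcq0qMu2nZW3K5tSFjtAMyhB8II0/8a0/4SI4iJHXkA4IzUoN0AtbkM8h0xJh2hlanaLU5u0XuHcou/OsuO1ZaqPIDVlLxNqpiaysFKdiF17j4BksMdujcNsSKWfScjCeti6j87MipfOT2UkEyAbEyAZtqUp/7Zu/5eT93+z0WG8RD+QLkZ5UFORgnmkhouoeqGxZ8e6UtebUMxQx8RCk3I5HSYvDA4nYTlxp2qZnGyyppOvwMyknsqNSMOmOtWnUs2CTKpfX4lLkGSrHTF6FUlxWqZr4MWP6KiY6I6y547QmWPUIjvQOGLOdHm+mIqyi6Sgc6poa6BDfYowoI0mpJI2LEtWBBo4KmGZdo24eHvJr6fR4Nrc0NzVgL7IU7Chb4pJbVknXUsUr3jcSx3XHC+SVoGJ1LJl36pqyIt+z568t4zVSEDaMkLNale0s2+nuGxss35MlXs8i4s7ia1FhrRiOn6LADhaEHiRUpqiYYyYeq58y9Wu08uxqXGDf0dWeTYzgEM6jF1RrEF/kiyMVStmaUNB2aos7NtKq8xgkqyCrnurgkuuVz+VdEWPq0V6z0dMyl9NsYZhfbNxcsiNfrSYU2aKEjFECywmKkIibGgifK4Om+oH1MImnEc1hj9QjmJ7eZGoe5a8ejc/ezFkdC92g0ptzbJp6e2HqtlnZJlQeFtVfkxhYj5nZjBbiTBDyl0+yZBvxcSRks2IX7pjfX9OXSgtIhIRGSMQHyYNVFoEgcwATdUAYaAxhG1efXWQfqmkdquqbpScbk9kZEGDYjileWe81MXC7+vc1s6ui2yUclB4gEdhXClNUR43gUg3wLFXyMd9zdOJzcdfjmQoRSIPKw4IMBMLIxwQGyMQUJkAb/8UCeYAH5BJUXtecJlfaKFdaIllbHloUm2TOlSjNlvIcZ/VyNXg6+Dm8Nvru3zfjy7byCLGkxODgjJwmp1xor6FtsOLyrWB1kY6rxQnehstZSpEej9wWEGFPm2WZuptoP+UHv9kDpCJP3h7fJ5YZ55OVoRbZXx0U3GrO2ekP4ysUsKsgculyNTB5sbg13Dwwgv/6QD1+gb+rXnJqb7KscLHv7G1wYak3Umr50/JxWPfeV7dX27mUmP2f5/x1vXq0frYb/XaAFesKkKfoZ6Gdqt2UKqgUpOrX3GLSWGIUoyMSLZdQNBOaMFhsnFuxR6OpgOUwge22lnWxbfQsbvLraG+v5CnwWaox2jKvpPatqHroJjzfIbzTWP1kKrk2vHc3/jTX8uiByFaITJzj66UoMq8Ya7PSIrJUnNSSG5vVo54YL5mTMhQWI1EaTErZwsnYQsudS1Fq5VpwcGWrJCHqHJ5snyKr4O9nZPLo6fSkpPXlIHajm3TUEvJh5+75em++fmpkJtJDBcnFWxzaeOlmN7SXn/ISEylVHpOP3JXPZdOZL8+iZU0SSwVKw8IKwgIZx4fjohKd71Zm7h4pIOEn5Svpb3Lm67eoZ7gsqHTl33AlFy5rV64fmiphKKt3ti/9+TUxHuWGFOYAOLRL/+hSbCWdDl1ayk6aXxiTHFLT38xdnoeTikLMBAGOB4US0EvWI1zgryWhMmegryskK6+qs7QodPRcpG+k2a3xG+julaWn0WNpFR0m6B4c7yer9G18N7b5LjWVXzRJsu4KIgxJSATKQsKPRUFdm1Zc1tMclkyXTcdWCofbklBVImVOaPCU8nLgsKhf8GFZLSAYq10mbtkrqE/Y08sXUsrlVw3pjxKmTtlr25Ylst5Y9iTdsCZ0a2V45GFrE1PZVAxPCkVJA8PJA8TaTorXWpIb05ciz9chUlgZIiQX8XEVsDZRaDYVpG7haV+orlufJtXhIVAl2wah0sEYEgLSFwVT3EodFdFj05kxcODremYWdCAWYp9tm9a8VZE4Q8cjCYkWzE4MiRUKzZ+XpG2PWQvNkxCdk5qmXV9crWGR8eDNqqJO3uFUVd2oZBtsL58c4Gbp0Kexx1O0jIcvpo4WKY0K3g6PlhIboFbt96Ew+2NXadOR15ehFRT3EJT6VOK0ne1c169Hzi4JmC9Vqq6YGUmGC4TJFUja6hKkLliZqVFMXI2J1ZEN2doe7B0mtCVUoTEZQzs+Ur/8KfS3Lq9oraXR36KPFdlV55Jo+tcyulsgZZXQVFYX05Vp2JawZCbz6zRpHjURibDPD2QXHtfoVVRQ4JfGJ1cJcBgarBqjaGAV5uKJZyeFqC0cM2tntGXOn+eCQuFrDLw+dLr9dbh2LLBY063PTylfrSApuF5s9hykI5nSUNgT1tjdZ9plrWJp42Nu0WymCahgzqAgU5UtKvprrjscsDvPcfnY7PEk6WxhaevM8TDEKOtQrOHw8FkVmhBCRwqIk6D3qXI/M/b8bzDiGbDOD3Ss6jF19ususR/iV9kXUxuUoyEZLF6ladqjFlIdzRSjTORk0K5nGu7n6resLXgkZ7aWnrQW365g4ejpKGRYaaHInJ4NmtcsY1Ag2lIFkhKBVRQRYmM+3Vw/8Stt3h3PVebsYKN5MScxKJ+kWCFZWuMWKyTYJWHlU5YlkRHV3GFN2u5S0zSkXvQ"/>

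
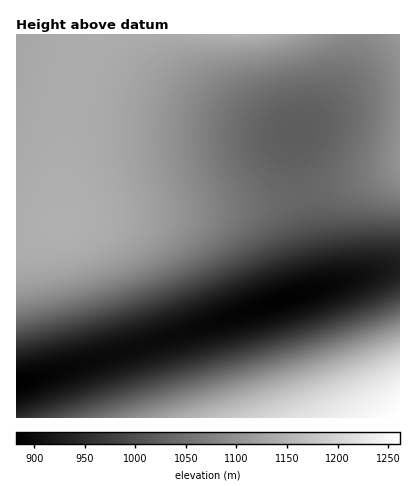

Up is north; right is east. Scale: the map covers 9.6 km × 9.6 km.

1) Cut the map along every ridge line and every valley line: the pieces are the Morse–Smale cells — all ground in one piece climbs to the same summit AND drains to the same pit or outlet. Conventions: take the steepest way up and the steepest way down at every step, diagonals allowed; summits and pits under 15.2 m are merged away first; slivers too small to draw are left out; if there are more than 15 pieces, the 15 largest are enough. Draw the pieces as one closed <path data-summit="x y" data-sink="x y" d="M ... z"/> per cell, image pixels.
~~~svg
<path data-summit="240 34" data-sink="16 384" d="M356 34l-340 0 0 350 164-50 136-45 3-3 0-14-21-96-3-38 1-4 26-24 20-26 12-30z"/><path data-summit="400 418" data-sink="16 384" d="M400 267l-30 6-46 13-166 55-140 42-2 35 384 0z"/><path data-summit="400 34" data-sink="16 384" d="M400 34l-44 0-4 28-13 26-17 22-26 24-1 18 3 24 21 96-1 16 82-22z"/>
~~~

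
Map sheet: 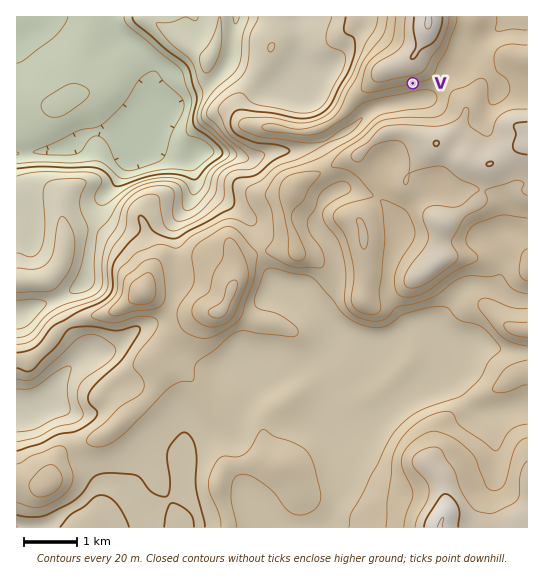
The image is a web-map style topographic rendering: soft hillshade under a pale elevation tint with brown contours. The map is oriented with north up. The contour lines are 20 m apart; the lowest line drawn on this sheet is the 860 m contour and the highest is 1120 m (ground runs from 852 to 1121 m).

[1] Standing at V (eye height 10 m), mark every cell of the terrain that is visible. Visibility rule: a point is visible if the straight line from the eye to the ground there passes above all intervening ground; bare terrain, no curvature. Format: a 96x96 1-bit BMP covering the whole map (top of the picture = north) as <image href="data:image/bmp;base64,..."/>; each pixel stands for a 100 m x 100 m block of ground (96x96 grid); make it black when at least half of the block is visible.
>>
<image width="96" height="96" href="data:image/bmp;base64,Qk2+BAAAAAAAAD4AAAAoAAAAYAAAAGAAAAABAAEAAAAAAIAEAAATCwAAEwsAAAIAAAAAAAAA////AAAAAAAAAAAAAAAAAAAAAAAAAAAAAAAAAAAAAAAAAAAAAAAAAAAAAAAAAAAAAAAAAAAAAAAAAAAAAAAAAAAAAAAAAAAAAAAAAAAAAAAAAAAAAAAAAAAAAAAAAAAAAAAAAAAAAAAAAAAAAAAAAAAAAAAAAAAAAAAAAAAAAAAAAAAAAAAAAAAAAAAAAAAAAAAAAAAAAAAAAAAAAAAAAAAAAAAAAAAAAAAAAAAAAAAAAAAAAAAAAAAAAAAAAAAAAAAAAAAAAAAAAAAAAAAAAAAAAAAAAAAAAAAAAAAAAAAAAAAAAAAAAAAAAAAAAAAAAAAAAAAAAAAAAAAAAAAAAAAAAAAAAAAAAAAAAAAAAAAAAAAAAAAAAAAAAAAAAAAAAAAAAAAAAAAAAAAAAAAAAAAAAAAAAAAAAAAAAAAAAAAAAAAAAAAAAAAAAAAAAAAAAAAAAAAAAAAAAAAAAAAAAAAAAAAAAAAAAAAAAAAAAAAAAAAAAAAAAAAAAAAAAAAAAAAAAAAAAAAAAAAAAAAAAAAAAAAAAAAAAAAAAAAAAAAAAAAAAAAAAAAAAAAAAAAAAAAAAAAAAAAAAAAAAAAAAAAAAAAAAAAAAAAAAAAAAAAAAAAAAAAAAAAAAAAAAAAAAAAAAAAAAAAAAAAAAAAAAAAAAAAAAAAAAAAAAAAAAAAAAAAAAAAAAAAAAAAAAACAAAAAAAAAAAAAAAGAAAAAAAAAAAAAAAHAAAAAAAAAAAD4AAPAAQAAAAAAAADAAAHAAYAAAAAAAAAAAADgAIAAAAAAAAAAAADgAEAAAAAAAAAAAAHwAEAAAAAAAAAAAAP4AAAAAAAAAAAAAAP4AAAAAAAAAAAAAAP4AAAAAAAAAAAAAAP4AAAAAAAAAAAAAADwAAAAAAAAAAAAAADwAAAAAAAAAAAAAAHwAAAAAAAAAAAAAAEAAAAAAAAAAAAAAAAAAAAAAAAAAAAAAAAAAAAAAAAAAAAAAAAAAAAAAAAAAAAAAAAAAAAMAAAAAAAAAAAAAAAOAAAAAAAAAAAAADAOAAAAAAAAAAAAABA/AAAAAAAAAAAAAAB/gAAAAAAAAAAAAAD/wAAAAAAAAAAAAAB/4AAAAIAAAAAAAAAP8AAAAMAAAAAAAAAD/4AAAPgAAAAAAAAA/8AAADwAAAAAAAAAf8AAAB4AAAAAAAAAf+APgBwAAAAAAAB/////wBwAAAAAAAPx////4DwAAAAAAB8AH///8B8AAAAAAAAAB///8B8AAAAAAAAAA///8AcAAAAAAAAAA///+AAAAAAAAAAAAf//+AAAAAAAAAAAAD///AAAAAAAAAAAAB///gcAAAAAAAAAAA///g8AAAAAAAAAAAf8//8AAAAAAAAAAADwP/8AAAAAAAAAAAAAD/8AAAAAAAAAAAAAB/8AAAAAAAAAAAAAAf8AAAAAAAAAAAAAAPgAAAAAAAAAAAAAAHAAAAAAAAAAAAAAAAAAAAAAAAAAAAAAAAAAAAAAAAAAAAAAAAAAAAAAAAAAAAAAAAAAAAAAAAAAAAAAAAA="/>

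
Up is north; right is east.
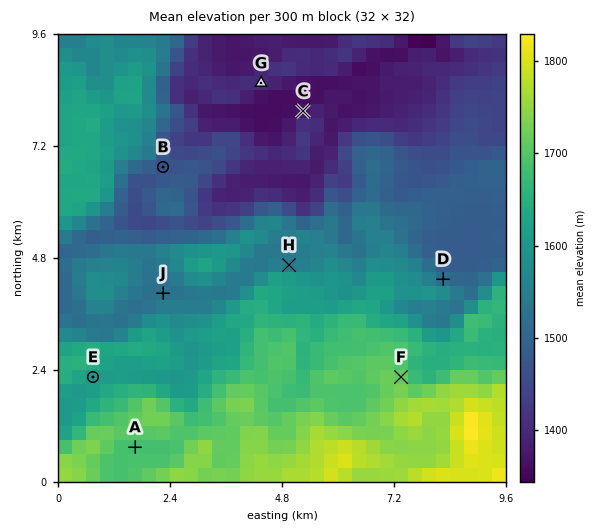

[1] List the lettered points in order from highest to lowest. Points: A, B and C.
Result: A B C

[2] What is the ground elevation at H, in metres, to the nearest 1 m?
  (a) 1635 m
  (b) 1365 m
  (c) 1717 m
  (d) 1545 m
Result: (d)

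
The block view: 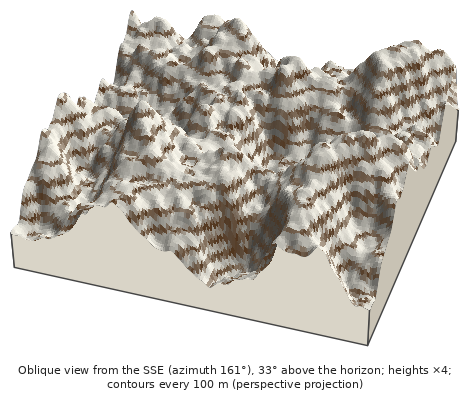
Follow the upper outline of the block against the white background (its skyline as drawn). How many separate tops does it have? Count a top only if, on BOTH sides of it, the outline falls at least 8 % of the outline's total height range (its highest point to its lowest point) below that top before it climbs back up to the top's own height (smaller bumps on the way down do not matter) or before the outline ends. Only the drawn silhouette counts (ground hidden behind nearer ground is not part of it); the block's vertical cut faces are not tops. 3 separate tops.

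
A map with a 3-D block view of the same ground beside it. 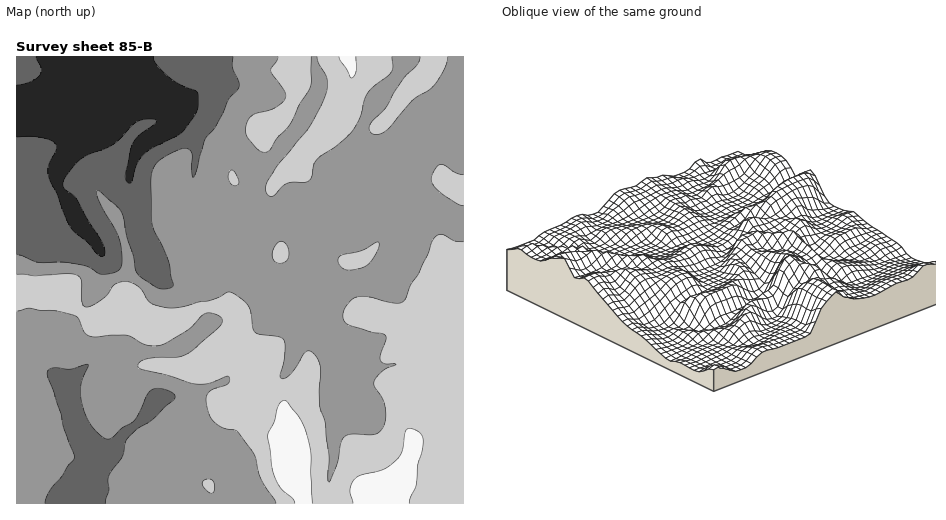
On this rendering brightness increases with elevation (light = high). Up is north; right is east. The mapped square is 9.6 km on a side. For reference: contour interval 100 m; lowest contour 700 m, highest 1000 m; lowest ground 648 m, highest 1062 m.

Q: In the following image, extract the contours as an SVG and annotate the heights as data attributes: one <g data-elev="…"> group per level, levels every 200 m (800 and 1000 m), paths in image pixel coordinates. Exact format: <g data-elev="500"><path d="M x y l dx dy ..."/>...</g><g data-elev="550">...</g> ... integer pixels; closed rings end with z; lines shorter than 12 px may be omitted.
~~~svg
<g data-elev="800"><path d="M45 503l5-14 12-12 12-20-10-29-3-14-13-37-1-5 6-4 17 1 17-5 1 2-5 13-2 9 1 17 9 20 7 8 7 6 7-1 10-10 12-7 13-26 5-5 5-2 7 1 8 4 3 3-1 4-20 18-17 11-10 10-5 18-13 20 0 14-4 12"/><path d="M233 57l-1 10 7 14 0 6-10 12-13 28-11 12-11 38-1 1-1-7 0-18-2-3-4-2-10 3-15 8-6 6-3 7-1 11 1 40 17 39 4 24-7 3-8-1-21-14-2-5-2-14-6-18-5-24-5-7-19-16-2 3 2 6 17 30 5 12 2 20-1 6-2 3-7 3-10 1-19-9-21-3-23 0-22-7"/></g><g data-elev="1000"><path d="M312 503l-1-49-4-19-8-18-12-15-3-1-4 2-2 3-3 15-6 11-1 6 4 29 3 12 6 9 12 11 2 4"/><path d="M409 503l1-5 6-13 2-20 4-13 1-10-3-9-4-3-6-2-4 3-4 20-6 10-12 8-23 6-7 5-4 11 3 12"/><path d="M339 57l12 21 5-6 0-15"/></g>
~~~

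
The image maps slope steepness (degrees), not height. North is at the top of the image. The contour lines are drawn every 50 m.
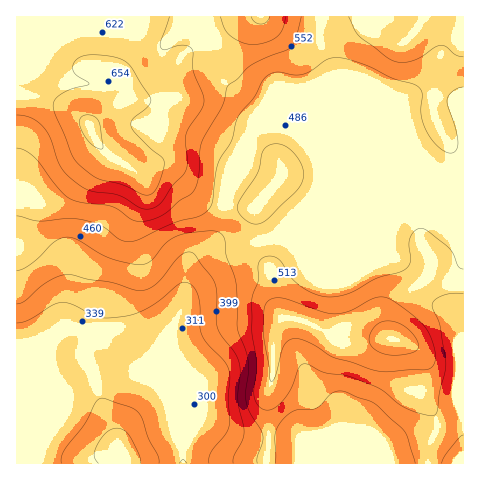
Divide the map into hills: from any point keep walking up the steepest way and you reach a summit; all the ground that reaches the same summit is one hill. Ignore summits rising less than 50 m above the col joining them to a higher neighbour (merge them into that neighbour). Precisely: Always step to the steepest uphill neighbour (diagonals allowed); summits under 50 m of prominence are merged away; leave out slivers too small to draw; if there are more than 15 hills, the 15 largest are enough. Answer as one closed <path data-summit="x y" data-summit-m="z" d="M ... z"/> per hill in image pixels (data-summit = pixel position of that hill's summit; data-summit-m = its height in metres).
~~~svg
<path data-summit="90 126" data-summit-m="708" d="M201 16l-185 1 1 447 19 0 2-2 1-13 10-18 0-27-5-32-9-15-8-6 20-8 19-13 11 0 18 7 34 25 12 8 22 22 19 45 1-47-11-25-5-22 16-39 6-40 10-12 15-6 29-1 28-7 14 1 142-60 7 1 17 19 13 1 0-73-12-27-22-5-12 0-15 6-87 88 2-22-7-16-14-16-13-7-13-12-14-6-26-25-5-9-5-22-14-21z"/><path data-summit="392 339" data-summit-m="630" d="M432 179l-26 9-121 51-14-1-28 7-29 1-15 6-8 7-5 13-3 32-16 39 5 22 11 25 0 58 16-28 4-2 27 14 15 5 52 3 4 2 10 22 153-1 0-262-13-2z"/><path data-summit="425 17" data-summit-m="592" d="M463 16l-143 1 0 25 12 28 0 7-16 40 2 71 85-87 7-3 20-3 22 5 12 26z"/><path data-summit="120 448" data-summit-m="416" d="M77 330l-15 1-15 12-21 8 9 6 9 15 5 32 0 27-9 15-3 17 145 1 0-31-19-41-22-22-12-8-34-25z"/><path data-summit="260 17" data-summit-m="658" d="M320 16l-118 1 5 16 14 21 5 22 5 9 26 25 14 6 13 12 13 7 11 11 7 14 1-43 16-40 0-7-12-28z"/>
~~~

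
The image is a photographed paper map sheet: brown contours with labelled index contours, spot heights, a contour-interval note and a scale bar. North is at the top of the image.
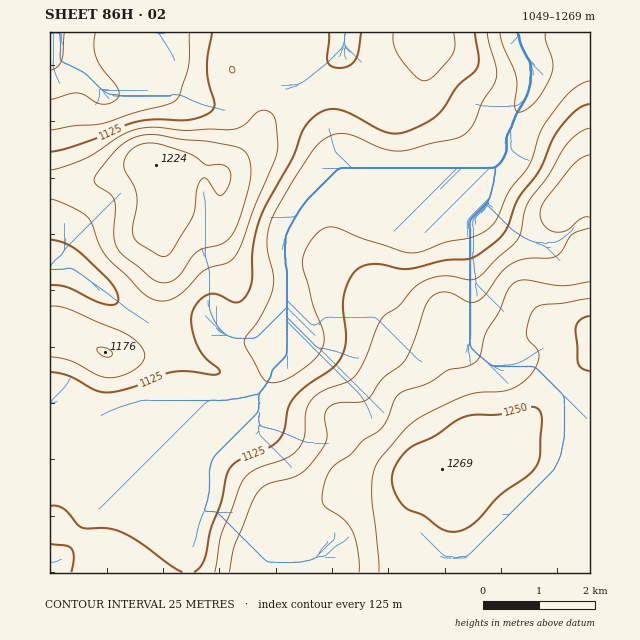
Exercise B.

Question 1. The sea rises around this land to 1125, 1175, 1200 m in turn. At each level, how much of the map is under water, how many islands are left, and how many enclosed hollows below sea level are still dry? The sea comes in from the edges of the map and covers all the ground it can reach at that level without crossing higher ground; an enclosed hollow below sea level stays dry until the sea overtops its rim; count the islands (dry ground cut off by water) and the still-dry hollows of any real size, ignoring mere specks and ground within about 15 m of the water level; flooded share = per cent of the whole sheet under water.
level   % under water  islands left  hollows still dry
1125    39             0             0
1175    67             1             0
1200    79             1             0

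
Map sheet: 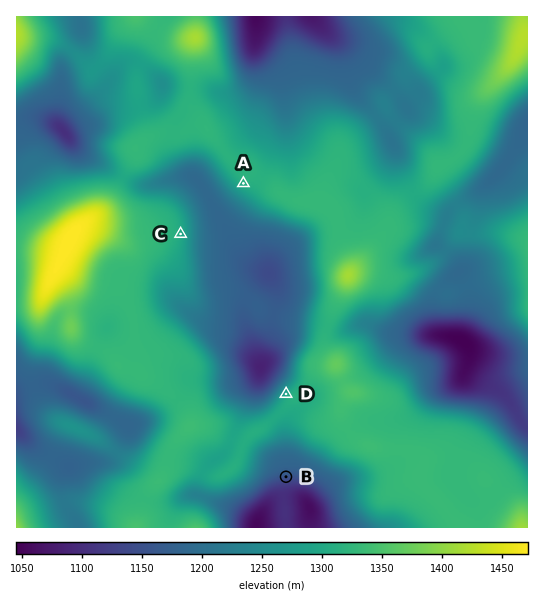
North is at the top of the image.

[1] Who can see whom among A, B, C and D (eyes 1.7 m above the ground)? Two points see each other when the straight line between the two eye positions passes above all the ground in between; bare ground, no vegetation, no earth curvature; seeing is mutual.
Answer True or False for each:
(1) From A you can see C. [True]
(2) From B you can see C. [False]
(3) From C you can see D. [True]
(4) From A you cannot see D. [False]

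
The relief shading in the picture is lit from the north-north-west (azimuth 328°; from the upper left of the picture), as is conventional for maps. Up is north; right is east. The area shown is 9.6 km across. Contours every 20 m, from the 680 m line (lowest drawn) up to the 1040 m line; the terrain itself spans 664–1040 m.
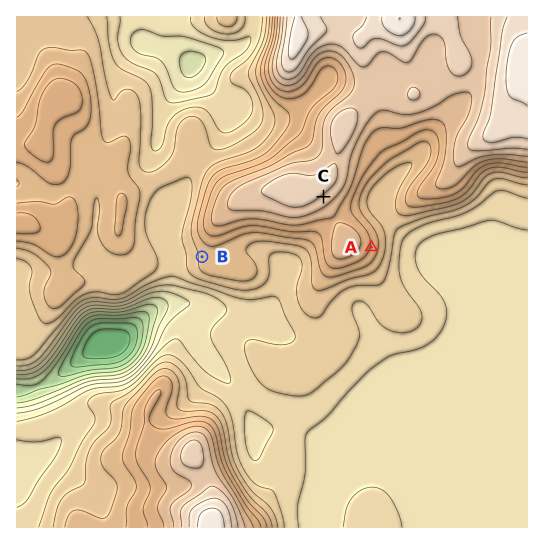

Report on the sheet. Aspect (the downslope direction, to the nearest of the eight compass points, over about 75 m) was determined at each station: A E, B W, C SE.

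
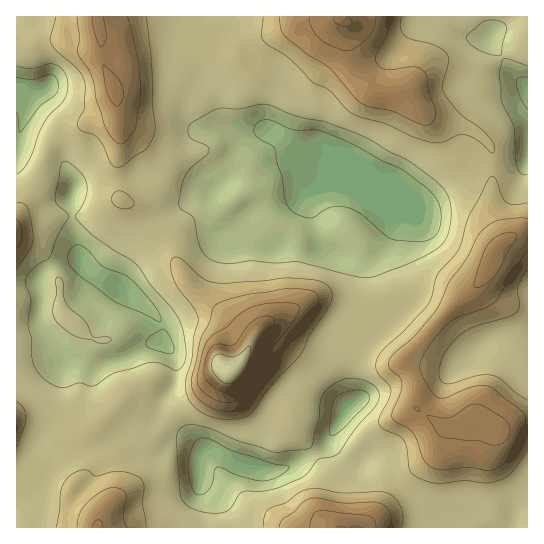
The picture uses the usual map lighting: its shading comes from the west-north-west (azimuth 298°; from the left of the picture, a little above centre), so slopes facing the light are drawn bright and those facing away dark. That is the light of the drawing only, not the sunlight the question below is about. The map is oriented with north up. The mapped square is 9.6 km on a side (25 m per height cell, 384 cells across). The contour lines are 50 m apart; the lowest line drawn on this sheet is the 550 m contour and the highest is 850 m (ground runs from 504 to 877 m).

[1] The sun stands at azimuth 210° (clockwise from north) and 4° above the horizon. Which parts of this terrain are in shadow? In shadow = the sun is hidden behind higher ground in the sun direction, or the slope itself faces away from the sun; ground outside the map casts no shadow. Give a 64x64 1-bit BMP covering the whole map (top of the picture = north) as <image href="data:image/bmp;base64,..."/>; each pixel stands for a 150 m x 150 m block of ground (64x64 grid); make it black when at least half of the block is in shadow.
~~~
<image width="64" height="64" href="data:image/bmp;base64,Qk0+AgAAAAAAAD4AAAAoAAAAQAAAAEAAAAABAAEAAAAAAAACAAATCwAAEwsAAAIAAAAAAAAA////AAAAAAAADwAAAfcAAAAPB8Bh/4AAAAeP4Of/gAAAf4/D//+AAAB/j8///8AAAD+P3///wAAAP4+////AAAAfj////8AAAA+f/n//gAAAB4+AA/+AAAADhwAH/4AAAAGAAAf/AAAAAAAAA/AAA4AAAAAD8AADwAAAAAPwDA/AAAAAA/g+H8QAAAAAED//f8AAAAAAP/8/wAAAAAA//35fMAAAAD//fA/4IAAAH/84B/hyAAAP/wAD+PoAAQf/AAHw+AABgf8AAHD4AADADwAAAH8AAEABAceAP8AAAAAD34AfwAAAAEP/AH/+AAAC4f4B//8AAAPj/AP///gAAWfwB////AAAB8AH///8AAAHgA////hgAAOAD///4fgAAAAH///n+ADgAAf//+/4AOAAB/////gf4AANgP//+B/2ABwAf//wD/8ABAB//4AP/wIAAH//AAd/BgAA//8ABxgAAAD//gADjAAAAM/+AAcMAAAAR/wABwAAAAAD8AAHAAAAAgHgAAcAAABDAAAADwAAAEEAAAAfAACAAAAAAD8AAcAAAAAA/wgAwAAAAB+PGAHAAAAAHw8IA8AAAAA/BwADwAAAAH8PAAPAAAAP/w8AA8AAAA//AAAD4AAAD/9wAAPgAAAH//AAB+AAAAH/8AAH4AAAAf/wAA/gAAAD/4AAD+AAADP/AA=="/>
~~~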